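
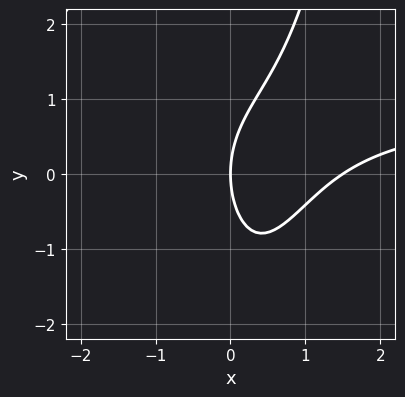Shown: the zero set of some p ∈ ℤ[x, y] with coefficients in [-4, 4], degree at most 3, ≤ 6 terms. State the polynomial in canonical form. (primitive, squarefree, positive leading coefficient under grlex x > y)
2*x^2*y - 2*x^2 - y^2 + 3*x

1. The degree is 3 — the shape is more complex than any degree-2 curve.
2. Against the integer gridlines: it crosses the y-axis at the gridline y = 0; it meets the x-axis at x = 0 (among the integer gridlines).
3. Assembling these constraints gives the stated polynomial.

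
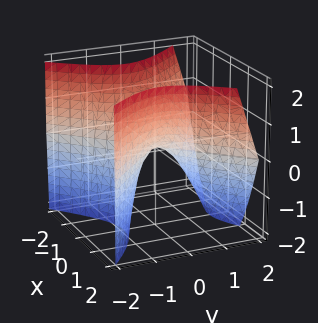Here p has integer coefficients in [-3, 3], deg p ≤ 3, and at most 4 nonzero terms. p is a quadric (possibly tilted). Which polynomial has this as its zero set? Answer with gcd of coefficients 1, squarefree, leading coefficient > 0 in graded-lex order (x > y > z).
3*x^2 - 3*y^2 - y*z - 2*z

First, the degree is 2 — a generic line meets the surface in up to 2 points.
Then, from the visible intercepts: it meets the z-axis at z = 0 (among the integer gridlines); it meets the x-axis at x = 0 (among the integer gridlines); one y-axis crossing is at y = 0.
Finally, assembling these constraints gives the stated polynomial.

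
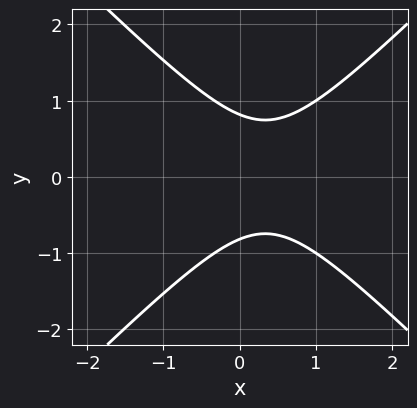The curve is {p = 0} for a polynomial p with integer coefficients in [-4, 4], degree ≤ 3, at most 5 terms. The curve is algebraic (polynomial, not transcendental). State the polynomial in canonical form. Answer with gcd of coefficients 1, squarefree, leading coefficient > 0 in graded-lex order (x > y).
The degree is 2 — a generic line meets the curve in up to 2 points.
Symmetries: mirror symmetry y ↦ −y ⇒ only even powers of y.
From the visible intercepts: it misses every integer gridline on the x-axis.
The integer polynomial consistent with all of this is the stated p.

3*x^2 - 3*y^2 - 2*x + 2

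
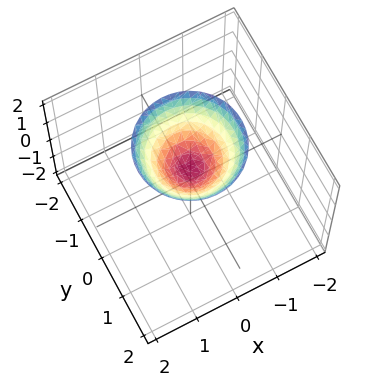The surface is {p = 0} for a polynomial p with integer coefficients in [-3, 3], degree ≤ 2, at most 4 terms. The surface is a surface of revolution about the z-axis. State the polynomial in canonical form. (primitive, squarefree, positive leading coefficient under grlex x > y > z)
First, the degree is 2 — a generic line meets the surface in up to 2 points.
Next, symmetries: rotational symmetry about the z-axis ⇒ p depends on x, y only through x² + y².
Next, against the integer gridlines: no y-intercept at any integer in the box; a circular section at z = 2 has radius between 1 and 2.
Finally, fitting integer coefficients to these (and the overall shape) gives p.

3*x^2 + 3*y^2 - 3*z + 2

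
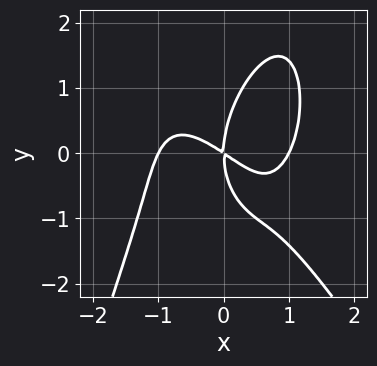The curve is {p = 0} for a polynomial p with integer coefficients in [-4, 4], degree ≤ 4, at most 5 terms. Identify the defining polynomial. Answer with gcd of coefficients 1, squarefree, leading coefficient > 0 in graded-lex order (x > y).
2*x^4 + x^3*y + y^3 - 2*x^2 - 3*x*y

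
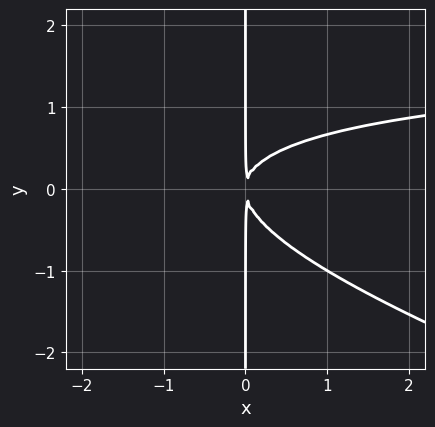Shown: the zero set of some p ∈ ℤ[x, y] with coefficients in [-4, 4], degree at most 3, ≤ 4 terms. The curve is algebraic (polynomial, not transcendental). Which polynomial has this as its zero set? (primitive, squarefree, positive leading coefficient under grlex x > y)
x^2*y + 3*x*y^2 - 2*x^2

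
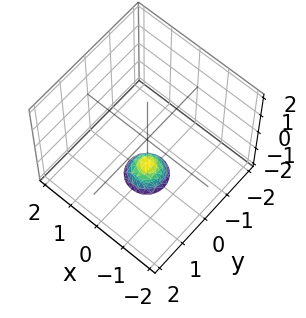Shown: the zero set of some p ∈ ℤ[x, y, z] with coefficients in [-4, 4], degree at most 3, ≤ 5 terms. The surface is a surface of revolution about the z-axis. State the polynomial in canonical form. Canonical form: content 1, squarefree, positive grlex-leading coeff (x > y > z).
(a) Degree: the shape is more complex than any degree-1 surface, so deg p = 2.
(b) Symmetry: every cross-section ⟂ z is a circle, so x, y appear only via x² + y².
(c) From the visible intercepts: it misses every integer gridline on the y-axis; a circular section at z = -2 has radius between 0 and 1.
(d) The integer polynomial consistent with all of this is the stated p.

3*x^2 + 3*y^2 + 2*z + 3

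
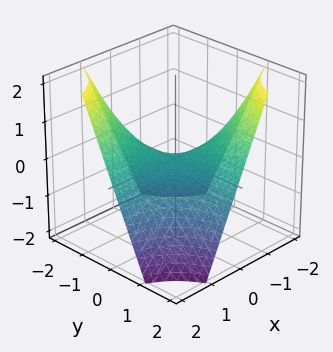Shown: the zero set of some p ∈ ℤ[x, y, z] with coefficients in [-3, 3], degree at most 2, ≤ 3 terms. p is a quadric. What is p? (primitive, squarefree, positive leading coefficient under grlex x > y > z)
x*y + z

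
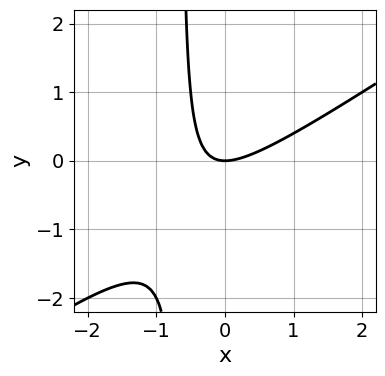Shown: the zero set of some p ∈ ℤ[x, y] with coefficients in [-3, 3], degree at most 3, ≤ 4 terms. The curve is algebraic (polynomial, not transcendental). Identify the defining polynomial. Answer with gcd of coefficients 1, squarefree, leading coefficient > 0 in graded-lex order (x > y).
2*x^2 - 3*x*y - 2*y

First, deg p = 2. No degree-1 curve has this shape.
Then, from the axis intercepts and sections: it crosses the y-axis at the gridline y = 0; it meets the x-axis at x = 0 (among the integer gridlines).
Finally, matching integer coefficients to the picture gives p.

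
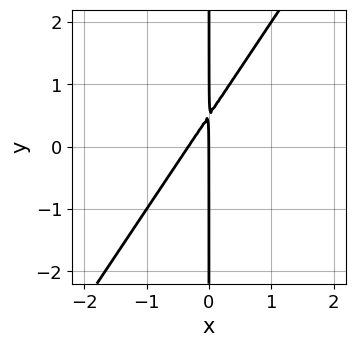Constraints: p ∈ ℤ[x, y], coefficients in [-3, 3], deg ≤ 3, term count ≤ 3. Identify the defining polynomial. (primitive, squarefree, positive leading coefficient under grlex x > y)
1. Degree: no degree-1 curve has this shape, so deg p = 2.
2. Against the integer gridlines: it crosses the x-axis at the gridline x = 0; every point of the y-axis in the box is on the curve.
3. Matching integer coefficients to the picture gives p.

3*x^2 - 2*x*y + x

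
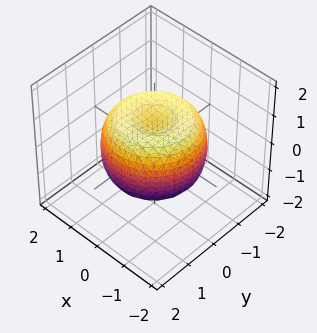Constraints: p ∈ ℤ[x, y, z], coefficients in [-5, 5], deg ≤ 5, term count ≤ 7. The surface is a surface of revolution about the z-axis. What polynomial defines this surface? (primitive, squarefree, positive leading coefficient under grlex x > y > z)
(a) The degree is 4 — the shape is more complex than any degree-3 surface.
(b) Symmetry: the z-axis is an axis of rotation, so x and y enter only as x² + y².
(c) From the visible intercepts: a circular section at z = 1 has radius between 0 and 1.
(d) Putting this together gives p.

2*x^4 + 4*x^2*y^2 + 2*y^4 - 3*x^2 - 3*y^2 + 3*z^2 - 2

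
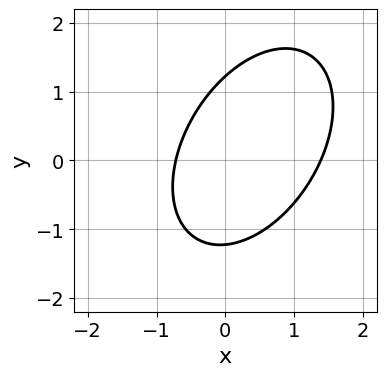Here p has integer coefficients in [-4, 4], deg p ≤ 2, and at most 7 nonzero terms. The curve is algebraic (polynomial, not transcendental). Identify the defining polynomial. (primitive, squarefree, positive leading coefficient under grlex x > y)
The degree is 2 — the shape is more complex than any degree-1 curve.
Putting this together gives p.

3*x^2 - 2*x*y + 2*y^2 - 2*x - 3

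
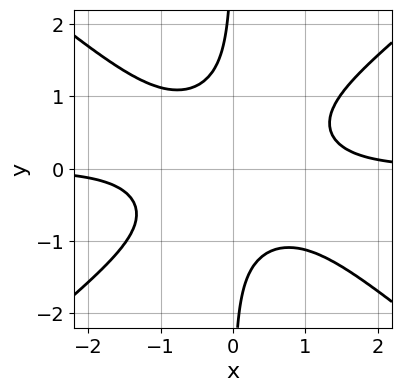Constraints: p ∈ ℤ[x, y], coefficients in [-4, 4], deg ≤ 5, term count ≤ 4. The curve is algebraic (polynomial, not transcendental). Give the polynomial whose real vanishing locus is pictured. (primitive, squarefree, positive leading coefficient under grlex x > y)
2*x^3*y - 3*x*y^3 - 2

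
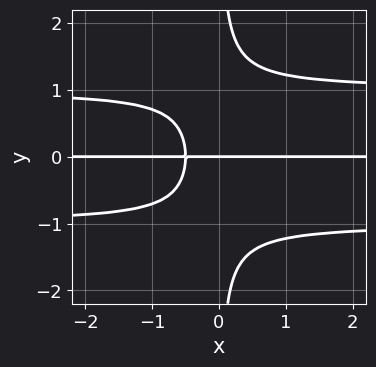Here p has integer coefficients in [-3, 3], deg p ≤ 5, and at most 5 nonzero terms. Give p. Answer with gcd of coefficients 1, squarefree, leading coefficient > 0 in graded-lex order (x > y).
2*x*y^3 - 2*x*y - y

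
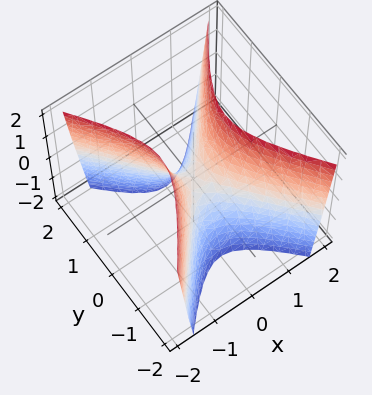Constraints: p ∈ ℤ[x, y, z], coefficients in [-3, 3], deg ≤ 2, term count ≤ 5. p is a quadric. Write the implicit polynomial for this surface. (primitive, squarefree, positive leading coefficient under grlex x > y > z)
3*x^2 - 2*y^2 - z

First, the degree is 2 — a saddle surface; a quadric.
Then, symmetries: the y ↦ −y reflection is a symmetry, so y appears only in even powers; the x ↦ −x reflection is a symmetry, so x appears only in even powers.
Next, from the visible intercepts: one x-axis crossing is at x = 0; one z-axis crossing is at z = 0.
Finally, together with the visible shape, these determine p as stated.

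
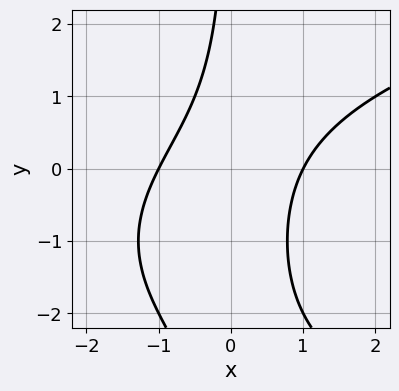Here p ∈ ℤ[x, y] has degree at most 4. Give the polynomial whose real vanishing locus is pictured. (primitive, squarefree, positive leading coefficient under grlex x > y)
x*y^2 - 2*x^2 + 2*x*y + 2

1. The degree is 3 — the shape is more complex than any degree-2 curve.
2. Reading off the gridlines: it misses every integer gridline on the y-axis; among the integer gridlines, it crosses the x-axis at x ∈ {-1, 1}.
3. Fitting integer coefficients to these (and the overall shape) gives p.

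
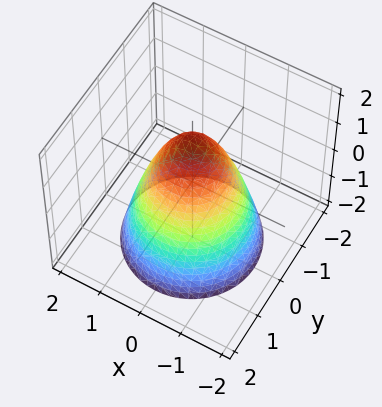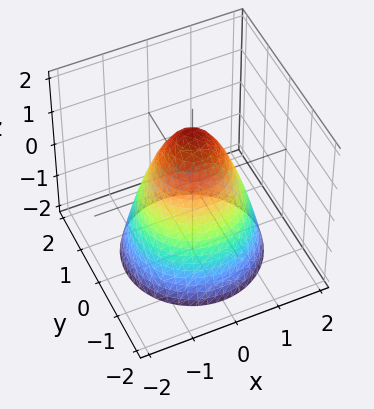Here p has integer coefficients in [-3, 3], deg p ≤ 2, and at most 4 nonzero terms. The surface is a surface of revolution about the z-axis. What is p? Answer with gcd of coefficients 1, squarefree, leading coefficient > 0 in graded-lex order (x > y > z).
Degree: a generic line meets the surface in up to 2 points, so deg p = 2.
By symmetry, the z-axis is an axis of rotation, so x and y enter only as x² + y².
Against the integer gridlines: a circular section at z = -2 has radius between 1 and 2; the x-axis gridline crossings are at x ∈ {-1, 1}.
Assembling these constraints gives the stated polynomial. Check: (0, -1, 0) on the y-axis lies on the surface, and p(0, -1, 0) = 0. ✓

3*x^2 + 3*y^2 + 2*z - 3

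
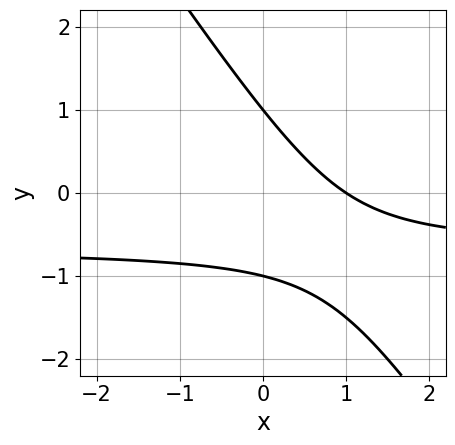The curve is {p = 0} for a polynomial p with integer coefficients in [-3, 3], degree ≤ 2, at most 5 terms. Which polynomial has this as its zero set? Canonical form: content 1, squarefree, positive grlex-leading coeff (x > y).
3*x*y + 2*y^2 + 2*x - 2

First, the degree is 2 — a generic line meets the curve in up to 2 points.
Then, against the integer gridlines: one x-axis crossing is at x = 1; among the integer gridlines, it crosses the y-axis at y ∈ {-1, 1}.
Finally, fitting integer coefficients to these (and the overall shape) gives p.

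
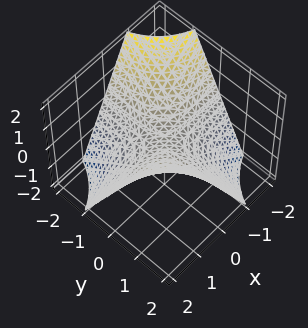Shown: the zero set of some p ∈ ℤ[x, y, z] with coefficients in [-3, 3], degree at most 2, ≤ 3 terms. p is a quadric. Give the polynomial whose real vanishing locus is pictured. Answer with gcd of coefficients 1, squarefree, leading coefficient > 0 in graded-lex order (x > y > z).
x*y - z

Degree: a hyperbolic paraboloid; a quadric, so deg p = 2.
Against the integer gridlines: every point of the y-axis in the box is on the surface; every point of the x-axis in the box is on the surface; it crosses the z-axis at the gridline z = 0.
The integer polynomial consistent with all of this is the stated p.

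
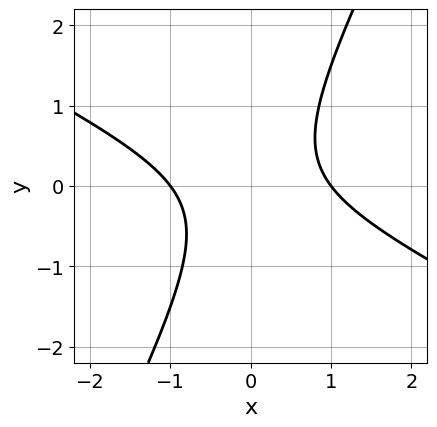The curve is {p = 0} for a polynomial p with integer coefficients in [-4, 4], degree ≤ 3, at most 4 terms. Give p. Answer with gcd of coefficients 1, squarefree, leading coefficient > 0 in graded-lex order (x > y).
The degree is 2 — a generic line meets the curve in up to 2 points.
Observable constraints: among the integer gridlines, it crosses the x-axis at x ∈ {-1, 1}; the curve avoids every integer y-axis point in the box.
Putting this together gives p.

2*x^2 + 3*x*y - 2*y^2 - 2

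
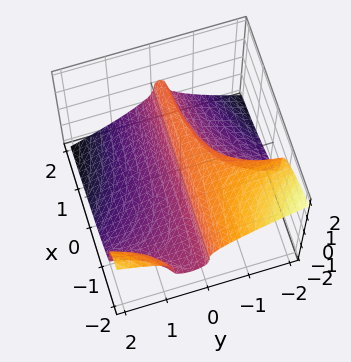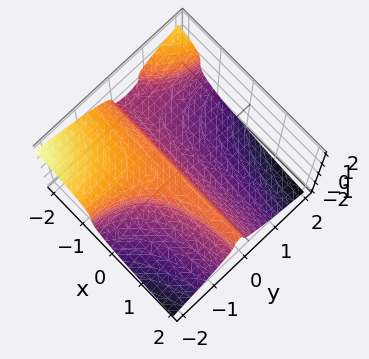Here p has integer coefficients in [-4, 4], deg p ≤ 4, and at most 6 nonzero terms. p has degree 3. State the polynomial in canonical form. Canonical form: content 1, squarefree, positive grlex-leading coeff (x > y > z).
2*x*y^2 + 3*z^3 + 2*y^2 + 2*y

First, the degree is 3 — no degree-2 surface has this shape.
Then, from the axis intercepts and sections: the visible x-axis segment lies entirely on the surface; it meets the z-axis at z = 0 (among the integer gridlines); the y-axis gridline crossings are at y ∈ {-1, 0}.
Finally, fitting integer coefficients to these (and the overall shape) gives p.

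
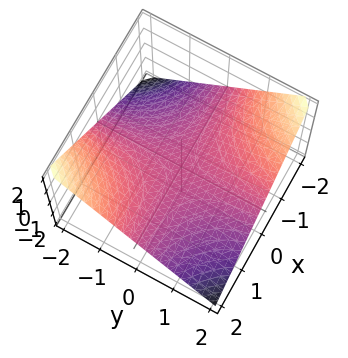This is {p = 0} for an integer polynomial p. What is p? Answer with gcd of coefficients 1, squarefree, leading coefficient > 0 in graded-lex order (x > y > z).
x*y + 2*z

First, deg p = 2. A saddle surface; a quadric.
Next, from the axis intercepts and sections: every point of the x-axis in the box is on the surface; the visible y-axis segment lies entirely on the surface; it crosses the z-axis at the gridline z = 0.
Finally, the integer polynomial consistent with all of this is the stated p.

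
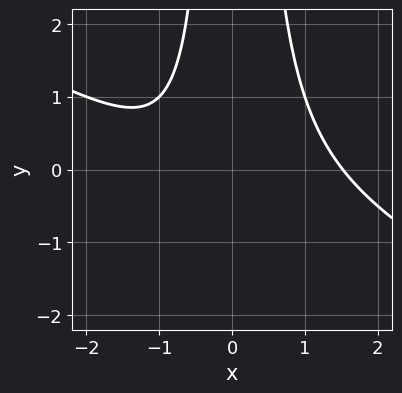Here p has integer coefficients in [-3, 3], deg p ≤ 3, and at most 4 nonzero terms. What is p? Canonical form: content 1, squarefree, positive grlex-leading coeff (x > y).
1. The degree is 3 — the shape is more complex than any degree-2 curve.
2. From the axis intercepts and sections: no y-intercept at any integer in the box.
3. Together with the visible shape, these determine p as stated.

x^3 + 2*x^2*y - x - 2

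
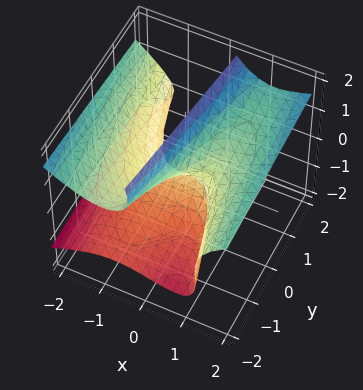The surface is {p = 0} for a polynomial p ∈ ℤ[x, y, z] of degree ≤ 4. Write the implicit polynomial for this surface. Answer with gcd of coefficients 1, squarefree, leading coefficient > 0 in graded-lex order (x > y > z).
Degree: the shape is more complex than any degree-2 surface, so deg p = 3.
From the axis intercepts and sections: it meets the x-axis at x = 0 (among the integer gridlines); among the integer gridlines, it crosses the z-axis at z ∈ {0, 2}; it crosses the y-axis at the gridline y = 0.
Solving for integer coefficients yields p as stated.

x^3 - 2*x*z^2 - z^3 + 2*z^2 + y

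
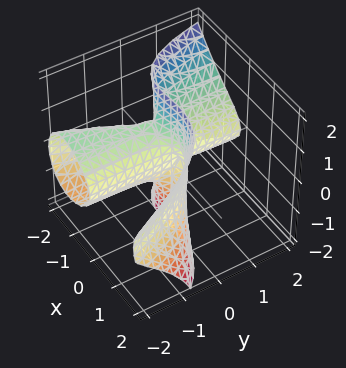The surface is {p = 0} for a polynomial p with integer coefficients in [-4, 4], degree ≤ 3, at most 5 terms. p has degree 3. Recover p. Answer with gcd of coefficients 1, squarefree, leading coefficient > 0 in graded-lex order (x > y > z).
2*x^3 + 3*y*z^2 + 3*x*y - x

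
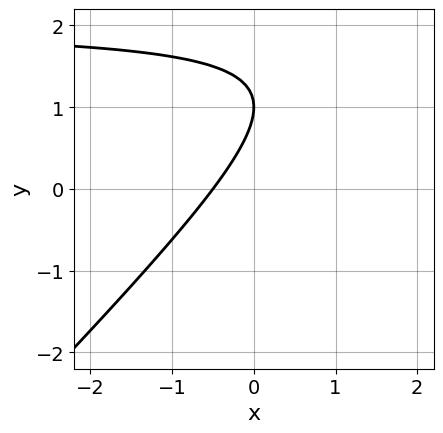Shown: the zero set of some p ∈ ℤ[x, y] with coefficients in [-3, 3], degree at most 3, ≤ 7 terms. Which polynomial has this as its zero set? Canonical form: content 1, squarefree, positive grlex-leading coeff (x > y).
x*y - y^2 - 2*x + 2*y - 1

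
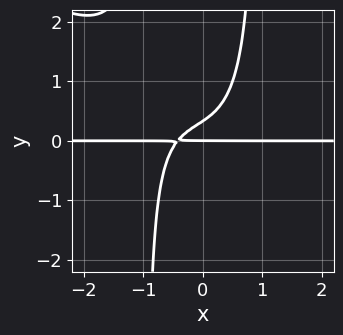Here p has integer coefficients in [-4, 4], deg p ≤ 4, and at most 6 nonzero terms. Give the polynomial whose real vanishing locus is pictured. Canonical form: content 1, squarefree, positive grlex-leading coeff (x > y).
2*x^3*y + 3*x^2*y^2 + 2*x*y - 3*y^2 + y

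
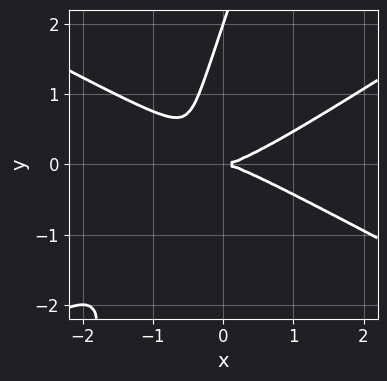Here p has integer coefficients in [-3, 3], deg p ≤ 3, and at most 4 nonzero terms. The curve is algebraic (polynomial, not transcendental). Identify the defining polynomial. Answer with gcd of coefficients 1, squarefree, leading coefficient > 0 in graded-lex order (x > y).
x^3 - 3*x*y^2 + y^3 - 2*y^2

deg p = 3. The shape is more complex than any degree-2 curve.
Reading off the gridlines: the y-axis gridline crossings are at y ∈ {0, 2}; it meets the x-axis at x = 0 (among the integer gridlines).
Putting this together gives p.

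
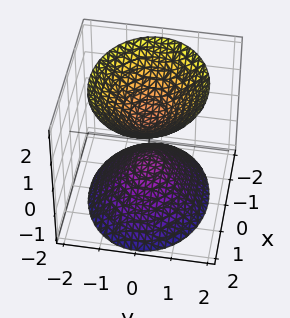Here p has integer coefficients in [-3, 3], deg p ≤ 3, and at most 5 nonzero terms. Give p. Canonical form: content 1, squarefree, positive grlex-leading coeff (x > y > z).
2*x^2 + 3*y^2 - 2*z^2 + 1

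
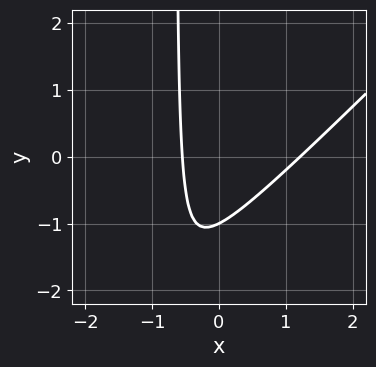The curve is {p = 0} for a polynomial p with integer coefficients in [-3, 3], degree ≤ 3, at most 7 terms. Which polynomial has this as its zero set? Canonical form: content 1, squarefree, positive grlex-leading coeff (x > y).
1. deg p = 2.
2. Against the integer gridlines: it crosses the y-axis at the gridline y = -1.
3. Putting this together gives p.

3*x^2 - 3*x*y - 2*x - 2*y - 2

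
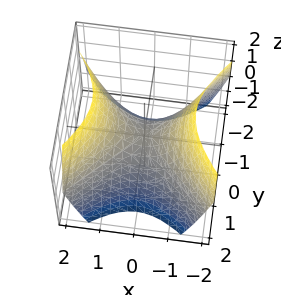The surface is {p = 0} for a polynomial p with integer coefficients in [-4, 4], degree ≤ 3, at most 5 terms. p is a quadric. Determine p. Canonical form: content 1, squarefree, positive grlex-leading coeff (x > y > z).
First, degree: a hyperbolic paraboloid; a quadric, so deg p = 2.
Next, symmetries: it's symmetric under y → −y, forcing even powers of y; mirror symmetry x ↦ −x ⇒ only even powers of x.
Then, against the integer gridlines: it crosses the y-axis at the gridline y = 0; it crosses the z-axis at the gridline z = 0; it crosses the x-axis at the gridline x = 0.
Finally, these observations pin down the coefficients.

x^2 - y^2 - z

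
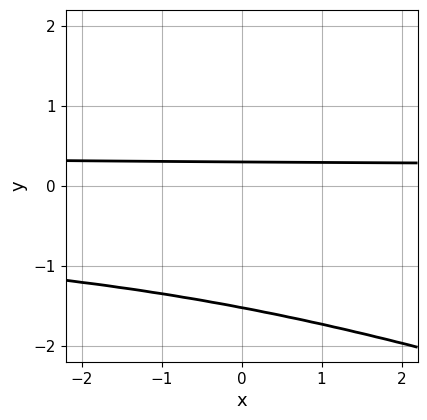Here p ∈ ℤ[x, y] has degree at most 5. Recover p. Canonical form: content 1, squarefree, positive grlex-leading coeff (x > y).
(a) Degree: a generic line meets the curve in up to 4 points, so deg p = 4.
(b) From the axis intercepts and sections: it misses every integer gridline on the x-axis.
(c) The integer polynomial consistent with all of this is the stated p.

x*y^3 + 3*y^4 + 3*y^3 + 3*y - 1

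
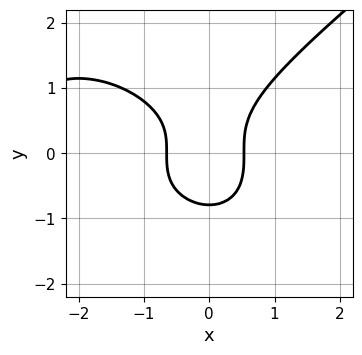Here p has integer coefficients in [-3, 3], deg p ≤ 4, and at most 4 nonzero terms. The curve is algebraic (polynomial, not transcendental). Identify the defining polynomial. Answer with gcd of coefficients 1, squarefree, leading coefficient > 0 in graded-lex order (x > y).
Degree: no degree-2 curve has this shape, so deg p = 3.
Matching integer coefficients to the picture gives p.

x^3 - 2*y^3 + 3*x^2 - 1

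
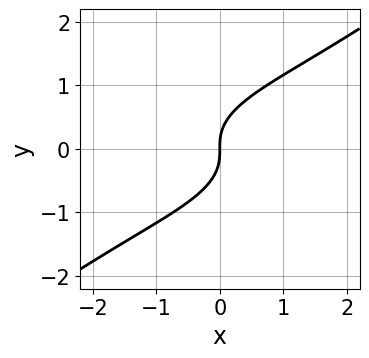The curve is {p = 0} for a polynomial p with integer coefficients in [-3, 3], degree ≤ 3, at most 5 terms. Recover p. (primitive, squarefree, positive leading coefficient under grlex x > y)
1. Degree: the shape is more complex than any degree-2 curve, so deg p = 3.
2. Checking where it meets the axes: it crosses the x-axis at the gridline x = 0; it crosses the y-axis at the gridline y = 0.
3. These observations pin down the coefficients.

x^3 - 2*x^2*y + 3*x*y^2 - 3*y^3 + 2*x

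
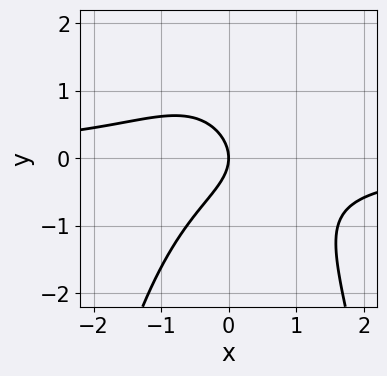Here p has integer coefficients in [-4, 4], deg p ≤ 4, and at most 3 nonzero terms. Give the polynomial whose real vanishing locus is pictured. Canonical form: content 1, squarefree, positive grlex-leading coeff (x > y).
x^2*y + y^2 + x

deg p = 3. The shape is more complex than any degree-2 curve.
From the visible intercepts: one y-axis crossing is at y = 0; it crosses the x-axis at the gridline x = 0.
The integer polynomial consistent with all of this is the stated p.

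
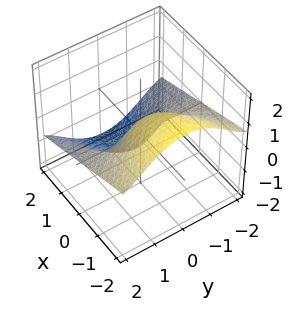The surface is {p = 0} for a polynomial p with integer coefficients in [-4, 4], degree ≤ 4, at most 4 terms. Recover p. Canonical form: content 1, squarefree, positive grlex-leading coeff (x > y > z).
(a) Degree: no degree-2 surface has this shape, so deg p = 3.
(b) Against the integer gridlines: one x-axis crossing is at x = 0; every point of the y-axis in the box is on the surface; it meets the z-axis at z = 0 (among the integer gridlines).
(c) Matching integer coefficients to the picture gives p.

2*y^2*z + z^3 + 3*x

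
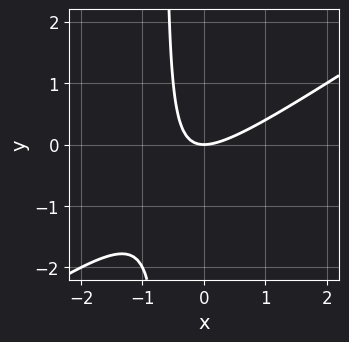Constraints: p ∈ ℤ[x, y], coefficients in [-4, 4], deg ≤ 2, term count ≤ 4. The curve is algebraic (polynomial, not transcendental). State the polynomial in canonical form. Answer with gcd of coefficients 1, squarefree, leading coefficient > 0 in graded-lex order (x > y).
First, the degree is 2 — no degree-1 curve has this shape.
Then, against the integer gridlines: one y-axis crossing is at y = 0; it crosses the x-axis at the gridline x = 0.
Finally, matching integer coefficients to the picture gives p.

2*x^2 - 3*x*y - 2*y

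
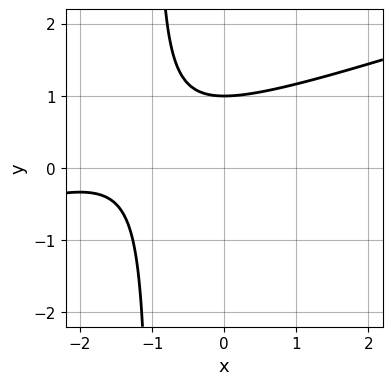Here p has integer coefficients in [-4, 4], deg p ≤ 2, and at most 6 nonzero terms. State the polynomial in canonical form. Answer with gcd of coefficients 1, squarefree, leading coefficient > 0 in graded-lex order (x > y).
The degree is 2 — no degree-1 curve has this shape.
From the visible intercepts: one y-axis crossing is at y = 1; it misses every integer gridline on the x-axis.
These observations pin down the coefficients.

x^2 - 3*x*y + 3*x - 3*y + 3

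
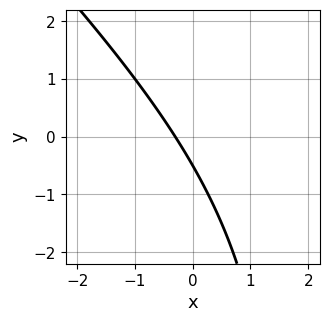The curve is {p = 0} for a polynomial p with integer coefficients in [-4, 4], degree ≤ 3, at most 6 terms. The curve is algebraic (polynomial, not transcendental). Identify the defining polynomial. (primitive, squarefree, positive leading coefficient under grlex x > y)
x^2 + x*y - 3*x - 2*y - 1

(a) deg p = 2. The shape is more complex than any degree-1 curve.
(b) Putting this together gives p.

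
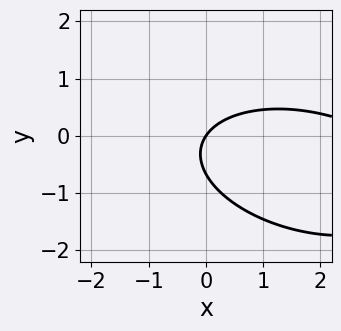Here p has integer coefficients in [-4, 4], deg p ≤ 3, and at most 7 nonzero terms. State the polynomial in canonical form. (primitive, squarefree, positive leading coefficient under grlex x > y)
1. The degree is 2 — the shape is more complex than any degree-1 curve.
2. Checking where it meets the axes: it meets the y-axis at y = 0 (among the integer gridlines); one x-axis crossing is at x = 0.
3. Together with the visible shape, these determine p as stated.

x^2 + x*y + 3*y^2 - 3*x + 2*y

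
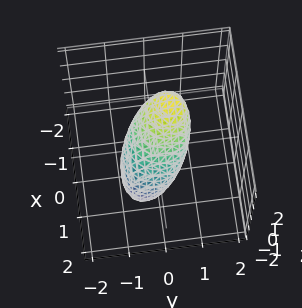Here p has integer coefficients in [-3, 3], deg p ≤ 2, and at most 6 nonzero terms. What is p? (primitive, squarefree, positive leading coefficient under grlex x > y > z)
3*x^2 + 3*x*z + 3*y^2 - 2*y*z + 2*z^2 - 2

First, degree: a generic line meets the surface in up to 2 points, so deg p = 2.
Then, reading off the gridlines: the z-axis gridline crossings are at z ∈ {-1, 1}.
Finally, these observations pin down the coefficients.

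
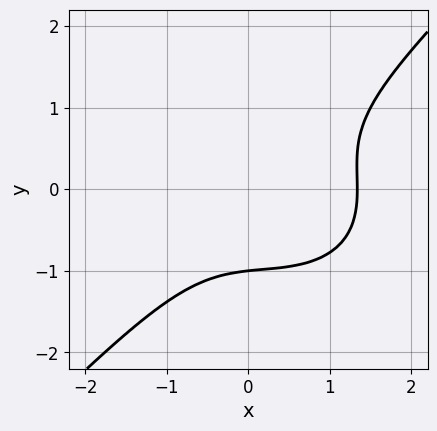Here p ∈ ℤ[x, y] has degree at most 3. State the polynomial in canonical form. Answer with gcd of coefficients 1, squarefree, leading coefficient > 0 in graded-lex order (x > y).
2*x^3 + x*y^2 - 3*y^3 - x^2 - 3

1. The degree is 3 — the shape is more complex than any degree-2 curve.
2. From the visible intercepts: it meets the y-axis at y = -1 (among the integer gridlines).
3. Together with the visible shape, these determine p as stated.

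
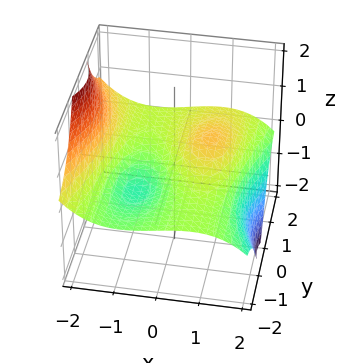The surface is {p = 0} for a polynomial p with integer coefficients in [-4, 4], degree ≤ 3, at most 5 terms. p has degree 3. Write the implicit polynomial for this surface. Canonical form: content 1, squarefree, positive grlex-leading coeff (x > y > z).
(a) The degree is 3 — a generic line meets the surface in up to 3 points.
(b) Reading off the gridlines: one x-axis crossing is at x = 0; it crosses the y-axis at the gridline y = 0; it crosses the z-axis at the gridline z = 0.
(c) Matching integer coefficients to the picture gives p.

x^3 + 2*y^2*z - 2*x - y + 2*z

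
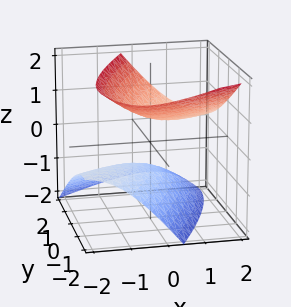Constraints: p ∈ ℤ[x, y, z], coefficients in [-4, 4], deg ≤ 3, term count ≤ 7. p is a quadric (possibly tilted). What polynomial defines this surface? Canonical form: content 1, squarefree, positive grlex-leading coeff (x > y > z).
(a) There are 2 components.
(b) Degree: no degree-1 surface has this shape, so deg p = 2.
(c) Reading off the gridlines: the surface avoids every integer y-axis point in the box; the surface avoids every integer x-axis point in the box.
(d) Solving for integer coefficients yields p as stated.

x^2 - 2*x*y - 2*x*z + y^2 - 2*z^2 + 1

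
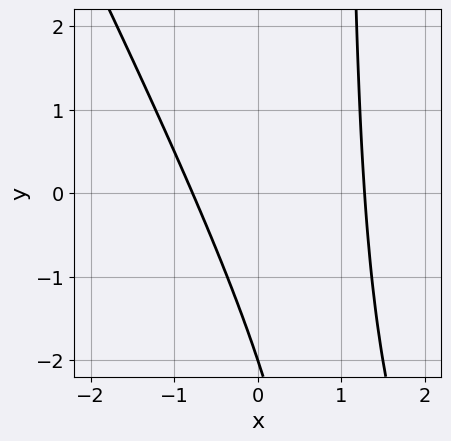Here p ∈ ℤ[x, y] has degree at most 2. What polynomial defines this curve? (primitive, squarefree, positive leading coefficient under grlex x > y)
2*x^2 + x*y - x - y - 2

(a) The degree is 2 — no degree-1 curve has this shape.
(b) Observable constraints: it crosses the y-axis at the gridline y = -2.
(c) Fitting integer coefficients to these (and the overall shape) gives p.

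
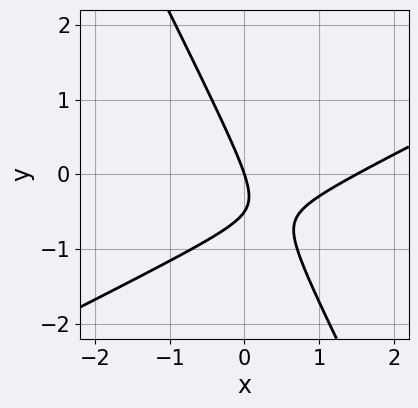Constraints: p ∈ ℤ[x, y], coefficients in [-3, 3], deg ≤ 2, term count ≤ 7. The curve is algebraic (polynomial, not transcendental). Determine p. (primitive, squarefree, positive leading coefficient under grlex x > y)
First, degree: a generic line meets the curve in up to 2 points, so deg p = 2.
Next, from the visible intercepts: it crosses the x-axis at the gridline x = 0; one y-axis crossing is at y = 0.
Finally, these observations pin down the coefficients.

2*x^2 - 3*x*y - 2*y^2 - 3*x - y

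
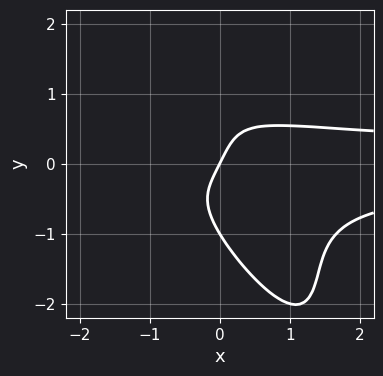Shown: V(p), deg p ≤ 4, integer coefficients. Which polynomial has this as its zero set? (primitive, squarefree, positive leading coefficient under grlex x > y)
3*x^2*y^2 + 3*x*y^3 + y^4 - 2*x + y

First, degree: a generic line meets the curve in up to 4 points, so deg p = 4.
Then, reading off the gridlines: it meets the x-axis at x = 0 (among the integer gridlines); the y-axis gridline crossings are at y ∈ {-1, 0}.
Finally, these observations pin down the coefficients.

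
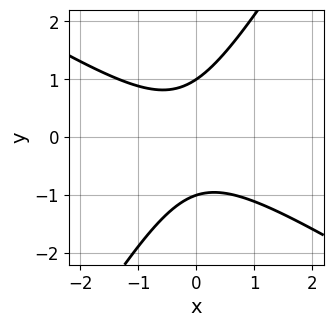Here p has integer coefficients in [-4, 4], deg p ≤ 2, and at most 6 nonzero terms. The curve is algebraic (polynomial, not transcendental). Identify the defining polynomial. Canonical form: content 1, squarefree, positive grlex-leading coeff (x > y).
1. deg p = 2. The shape is more complex than any degree-1 curve.
2. Against the integer gridlines: among the integer gridlines, it crosses the y-axis at y ∈ {-1, 1}; it misses every integer gridline on the x-axis.
3. Putting this together gives p.

3*x^2 + 3*x*y - 3*y^2 + x + 3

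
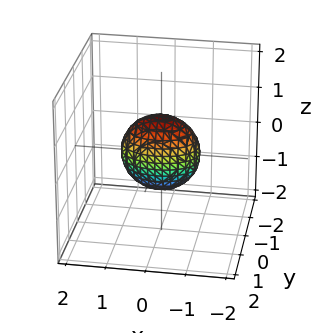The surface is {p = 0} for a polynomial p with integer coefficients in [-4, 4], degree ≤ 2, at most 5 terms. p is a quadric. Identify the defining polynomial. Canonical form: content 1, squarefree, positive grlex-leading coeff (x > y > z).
x^2 + 2*y^2 + z^2 - 1

First, deg p = 2.
Next, symmetries: the y ↦ −y reflection is a symmetry, so y appears only in even powers; mirror symmetry x ↦ −x ⇒ only even powers of x; the z ↦ −z reflection is a symmetry, so z appears only in even powers.
Next, observable constraints: among the integer gridlines, it crosses the z-axis at z ∈ {-1, 1}; the x-axis gridline crossings are at x ∈ {-1, 1}.
Finally, putting this together gives p.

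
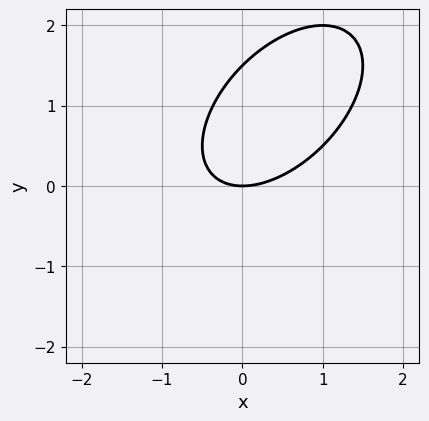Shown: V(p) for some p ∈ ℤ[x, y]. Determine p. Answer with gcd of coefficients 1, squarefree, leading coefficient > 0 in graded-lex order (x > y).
2*x^2 - 2*x*y + 2*y^2 - 3*y

First, the degree is 2 — no degree-1 curve has this shape.
Then, against the integer gridlines: one y-axis crossing is at y = 0; it crosses the x-axis at the gridline x = 0.
Finally, the integer polynomial consistent with all of this is the stated p.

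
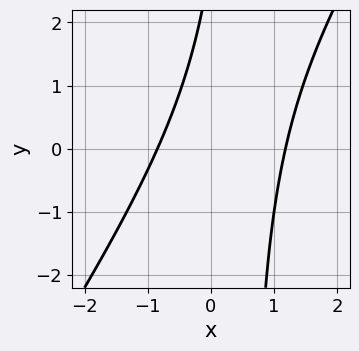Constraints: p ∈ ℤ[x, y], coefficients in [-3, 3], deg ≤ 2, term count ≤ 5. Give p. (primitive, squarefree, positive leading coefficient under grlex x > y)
deg p = 2. The shape is more complex than any degree-1 curve.
From the axis intercepts and sections: it misses every integer gridline on the y-axis.
Matching integer coefficients to the picture gives p.

3*x^2 - 2*x*y - x + y - 3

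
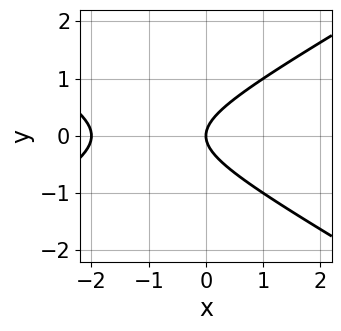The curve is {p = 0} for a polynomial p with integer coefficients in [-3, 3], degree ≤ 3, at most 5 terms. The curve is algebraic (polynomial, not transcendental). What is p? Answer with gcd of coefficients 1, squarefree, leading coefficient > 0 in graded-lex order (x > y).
1. Degree: the shape is more complex than any degree-1 curve, so deg p = 2.
2. Symmetries: mirror symmetry y ↦ −y ⇒ only even powers of y.
3. Against the integer gridlines: among the integer gridlines, it crosses the x-axis at x ∈ {-2, 0}; it meets the y-axis at y = 0 (among the integer gridlines).
4. These observations pin down the coefficients.

x^2 - 3*y^2 + 2*x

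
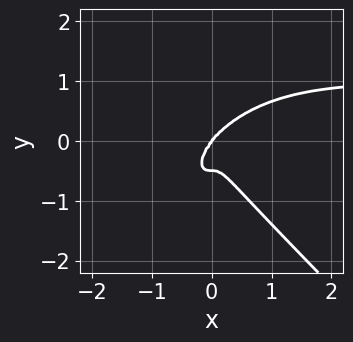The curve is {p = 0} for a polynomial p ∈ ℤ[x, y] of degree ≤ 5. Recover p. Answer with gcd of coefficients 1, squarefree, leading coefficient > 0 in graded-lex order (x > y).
1. Degree: a generic line meets the curve in up to 4 points, so deg p = 4.
2. From the axis intercepts and sections: one y-axis crossing is at y = 0; it crosses the x-axis at the gridline x = 0.
3. These observations pin down the coefficients.

2*x^3*y + 2*y^4 - 2*x^3 + y^3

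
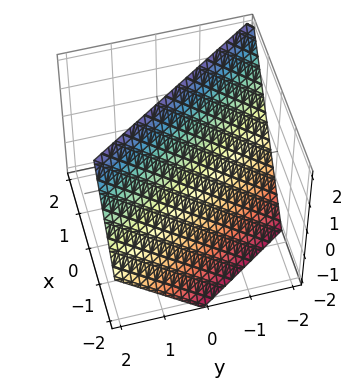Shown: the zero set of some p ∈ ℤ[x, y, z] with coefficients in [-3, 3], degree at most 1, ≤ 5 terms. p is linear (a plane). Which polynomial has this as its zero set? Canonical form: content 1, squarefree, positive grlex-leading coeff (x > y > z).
deg p = 1. The surface is flat (a plane).
From the visible intercepts: one y-axis crossing is at y = -1; it meets the z-axis at z = 1 (among the integer gridlines).
Assembling these constraints gives the stated polynomial.

3*x + 2*y - 2*z + 2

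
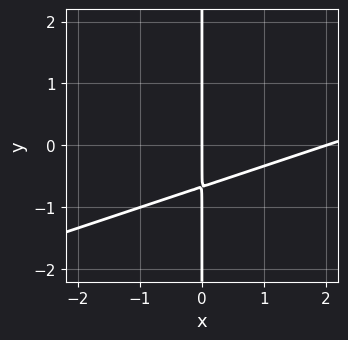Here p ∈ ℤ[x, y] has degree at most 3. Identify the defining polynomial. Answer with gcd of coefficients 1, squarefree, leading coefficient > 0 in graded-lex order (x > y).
First, deg p = 2. A generic line meets the curve in up to 2 points.
Next, observable constraints: the x-axis gridline crossings are at x ∈ {0, 2}; the visible y-axis segment lies entirely on the curve.
Finally, these observations pin down the coefficients.

x^2 - 3*x*y - 2*x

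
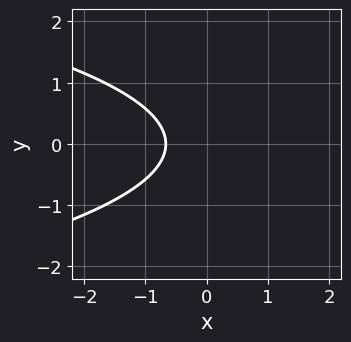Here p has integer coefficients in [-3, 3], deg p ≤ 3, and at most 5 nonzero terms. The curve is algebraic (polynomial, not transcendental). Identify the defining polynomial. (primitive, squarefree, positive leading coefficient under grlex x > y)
1. The degree is 2 — the shape is more complex than any degree-1 curve.
2. Symmetries: mirror symmetry y ↦ −y ⇒ only even powers of y.
3. From the axis intercepts and sections: no y-intercept at any integer in the box.
4. Putting this together gives p.

3*y^2 + 3*x + 2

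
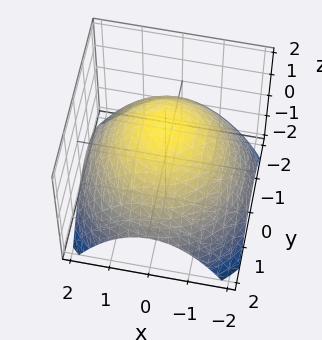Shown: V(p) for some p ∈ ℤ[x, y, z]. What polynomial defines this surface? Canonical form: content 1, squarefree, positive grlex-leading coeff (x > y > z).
1. deg p = 2. No degree-1 surface has this shape.
2. Symmetries: every cross-section ⟂ z is a circle, so x, y appear only via x² + y².
3. Observable constraints: a circular section at z = 1 has radius exactly 1.
4. Solving for integer coefficients yields p as stated.

x^2 + y^2 + 2*z - 3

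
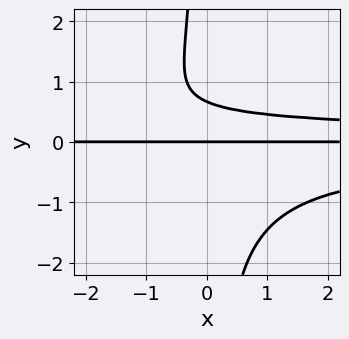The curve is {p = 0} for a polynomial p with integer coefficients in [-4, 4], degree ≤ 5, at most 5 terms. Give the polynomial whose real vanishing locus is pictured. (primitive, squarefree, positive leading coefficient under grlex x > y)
3*x*y^3 + 3*y^2 - 2*y

1. Degree: no degree-3 curve has this shape, so deg p = 4.
2. Reading off the gridlines: it crosses the y-axis at the gridline y = 0; the visible x-axis segment lies entirely on the curve.
3. These observations pin down the coefficients.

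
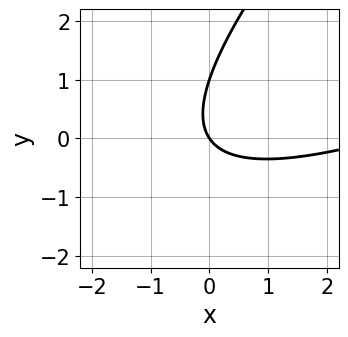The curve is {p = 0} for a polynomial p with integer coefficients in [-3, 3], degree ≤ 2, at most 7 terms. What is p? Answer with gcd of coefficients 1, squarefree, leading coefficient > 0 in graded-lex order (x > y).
deg p = 2. The shape is more complex than any degree-1 curve.
Reading off the gridlines: one x-axis crossing is at x = 0; the y-axis gridline crossings are at y ∈ {0, 1}.
Putting this together gives p.

x^2 - 3*x*y + 2*y^2 - 3*x - 2*y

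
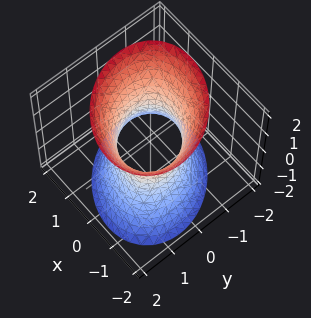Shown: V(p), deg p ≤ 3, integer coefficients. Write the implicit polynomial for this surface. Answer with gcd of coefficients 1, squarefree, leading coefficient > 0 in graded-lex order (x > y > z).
(a) The degree is 2 — no degree-1 surface has this shape.
(b) From the visible intercepts: among the integer gridlines, it crosses the x-axis at x ∈ {-1, 1}; the surface avoids every integer z-axis point in the box; among the integer gridlines, it crosses the y-axis at y ∈ {-1, 1}.
(c) The integer polynomial consistent with all of this is the stated p.

2*x^2 + x*y + 2*y^2 - z^2 - 2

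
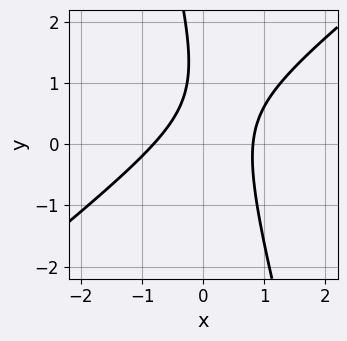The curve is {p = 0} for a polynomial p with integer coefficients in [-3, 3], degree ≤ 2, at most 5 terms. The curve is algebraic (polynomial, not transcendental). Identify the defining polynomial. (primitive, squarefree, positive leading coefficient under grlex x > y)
Degree: the shape is more complex than any degree-1 curve, so deg p = 2.
Observable constraints: the curve avoids every integer y-axis point in the box.
Assembling these constraints gives the stated polynomial.

3*x^2 - 3*x*y - y^2 + 2*y - 2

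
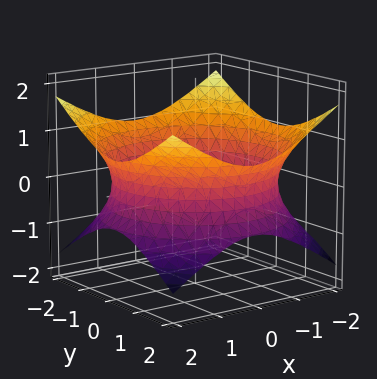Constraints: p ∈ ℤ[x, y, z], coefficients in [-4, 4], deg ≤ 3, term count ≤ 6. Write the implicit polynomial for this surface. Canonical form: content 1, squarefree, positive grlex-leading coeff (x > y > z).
x^2 + y^2 - 2*z^2 - 3

(a) deg p = 2.
(b) Symmetries: rotational symmetry about the z-axis ⇒ p depends on x, y only through x² + y²; it's symmetric under z → −z, forcing even powers of z.
(c) From the visible intercepts: a circular section at z = 0 has radius between 1 and 2; it misses every integer gridline on the z-axis.
(d) Putting this together gives p.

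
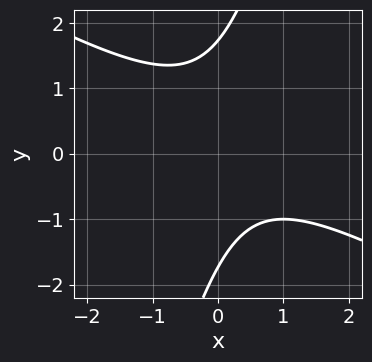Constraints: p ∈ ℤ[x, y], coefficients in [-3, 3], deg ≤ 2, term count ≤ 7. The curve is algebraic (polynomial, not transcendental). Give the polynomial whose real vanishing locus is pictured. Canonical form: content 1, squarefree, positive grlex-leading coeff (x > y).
2*x^2 + 3*x*y - y^2 - x + 3

1. The degree is 2 — no degree-1 curve has this shape.
2. Checking where it meets the axes: no x-intercept at any integer in the box.
3. Solving for integer coefficients yields p as stated.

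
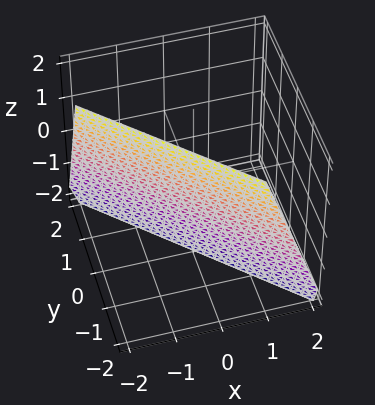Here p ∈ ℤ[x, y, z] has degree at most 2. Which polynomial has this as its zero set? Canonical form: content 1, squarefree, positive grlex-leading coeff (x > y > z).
The degree is 1 — every cross-section is a straight line — this is a plane.
From the visible intercepts: it crosses the z-axis at the gridline z = -2.
Matching integer coefficients to the picture gives p.

3*x + 3*y + z + 2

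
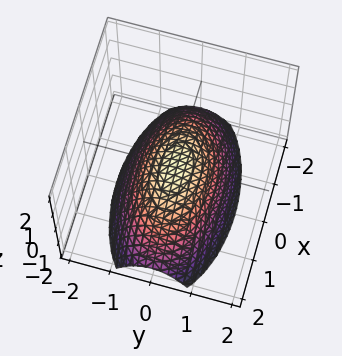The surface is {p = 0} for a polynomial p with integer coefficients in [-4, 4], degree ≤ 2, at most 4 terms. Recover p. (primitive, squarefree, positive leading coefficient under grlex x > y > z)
x^2 + 3*y^2 + 3*z

deg p = 2. A single bowl opening along one axis; a quadric.
Symmetries: mirror symmetry x ↦ −x ⇒ only even powers of x; it's symmetric under y → −y, forcing even powers of y.
From the axis intercepts and sections: it crosses the x-axis at the gridline x = 0; it crosses the y-axis at the gridline y = 0.
Putting this together gives p.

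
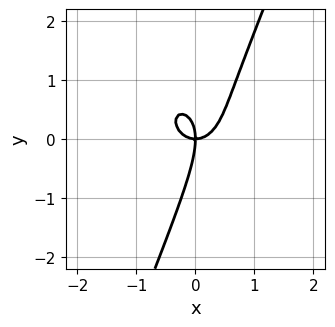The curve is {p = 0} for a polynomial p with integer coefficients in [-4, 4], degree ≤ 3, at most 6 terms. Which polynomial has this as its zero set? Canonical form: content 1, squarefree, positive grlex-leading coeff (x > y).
(a) The degree is 3 — the shape is more complex than any degree-2 curve.
(b) From the axis intercepts and sections: it crosses the y-axis at the gridline y = 0; one x-axis crossing is at x = 0.
(c) Fitting integer coefficients to these (and the overall shape) gives p.

3*x^3 + 2*x*y^2 - y^3 - 2*x*y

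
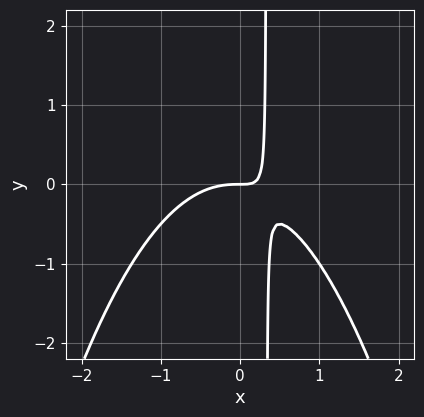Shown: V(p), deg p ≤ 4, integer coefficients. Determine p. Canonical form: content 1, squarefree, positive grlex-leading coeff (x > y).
The degree is 3 — a generic line meets the curve in up to 3 points.
Checking where it meets the axes: one x-axis crossing is at x = 0; one y-axis crossing is at y = 0.
Matching integer coefficients to the picture gives p.

2*x^3 + 3*x*y - y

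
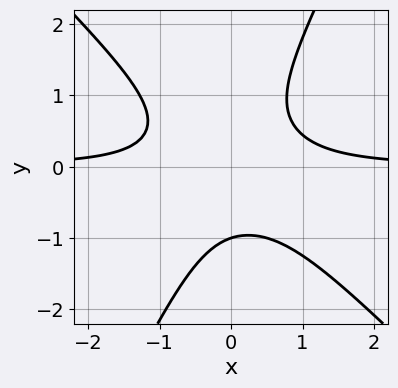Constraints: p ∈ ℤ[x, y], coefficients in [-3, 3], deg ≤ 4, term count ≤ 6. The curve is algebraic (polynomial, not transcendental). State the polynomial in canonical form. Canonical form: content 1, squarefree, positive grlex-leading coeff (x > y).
2*x^2*y + x*y^2 - y^3 - 1

deg p = 3.
Reading off the gridlines: one y-axis crossing is at y = -1; no x-intercept at any integer in the box.
Putting this together gives p.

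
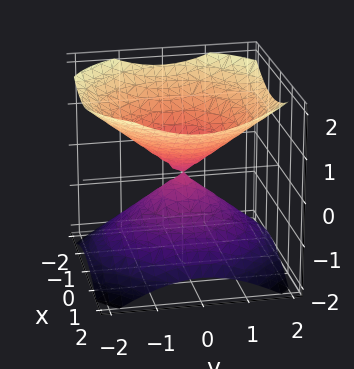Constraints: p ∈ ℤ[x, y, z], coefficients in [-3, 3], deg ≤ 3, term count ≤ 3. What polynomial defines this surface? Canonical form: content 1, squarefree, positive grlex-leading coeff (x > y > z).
I count 2 distinct pieces. They look like related sheets of one shape, so recover p as a whole.
The degree is 2 — a double cone through the origin; a quadric.
Symmetries: it's symmetric under z → −z, forcing even powers of z; the z-axis is an axis of rotation, so x and y enter only as x² + y².
Observable constraints: it meets the z-axis at z = 0 (among the integer gridlines); it meets the y-axis at y = 0 (among the integer gridlines); one x-axis crossing is at x = 0; a circular section at z = 1 has radius between 1 and 2.
Together with the visible shape, these determine p as stated.

2*x^2 + 2*y^2 - 3*z^2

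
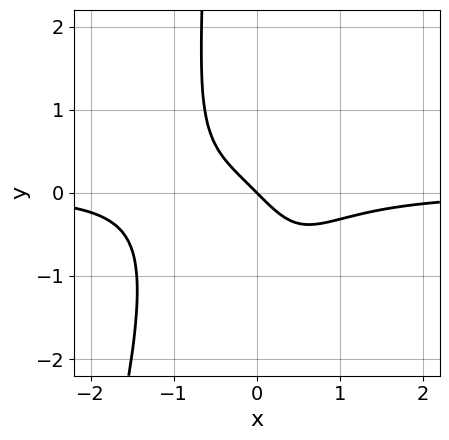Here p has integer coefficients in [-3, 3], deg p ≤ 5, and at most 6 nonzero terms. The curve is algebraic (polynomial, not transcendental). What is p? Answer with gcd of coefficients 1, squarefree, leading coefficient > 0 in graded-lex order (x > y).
3*x^3*y - x^2*y^2 + x^2*y + 2*x + 2*y

The degree is 4 — a generic line meets the curve in up to 4 points.
Against the integer gridlines: it meets the y-axis at y = 0 (among the integer gridlines); one x-axis crossing is at x = 0.
Putting this together gives p.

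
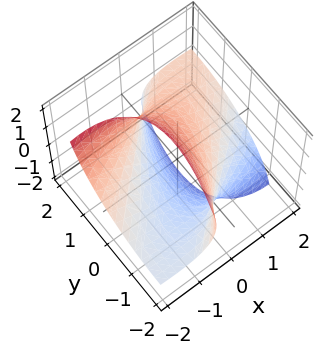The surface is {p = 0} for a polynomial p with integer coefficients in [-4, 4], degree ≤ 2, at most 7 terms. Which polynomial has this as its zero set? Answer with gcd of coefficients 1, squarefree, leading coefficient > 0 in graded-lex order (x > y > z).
First, the degree is 2 — a generic line meets the surface in up to 2 points.
Finally, the integer polynomial consistent with all of this is the stated p.

x^2 - 2*x*y + 3*x*z + y^2 + z^2 - 2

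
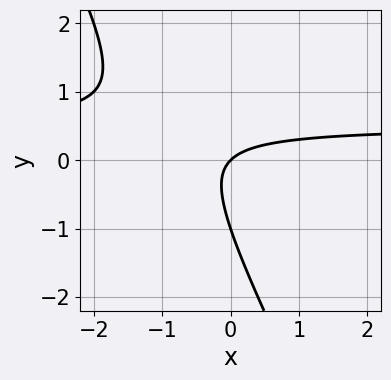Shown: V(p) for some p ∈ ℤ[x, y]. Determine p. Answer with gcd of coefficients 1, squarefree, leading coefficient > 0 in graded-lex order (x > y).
1. The degree is 2 — a generic line meets the curve in up to 2 points.
2. Reading off the gridlines: it crosses the x-axis at the gridline x = 0; the y-axis gridline crossings are at y ∈ {-1, 0}.
3. Matching integer coefficients to the picture gives p.

2*x*y + y^2 - x + y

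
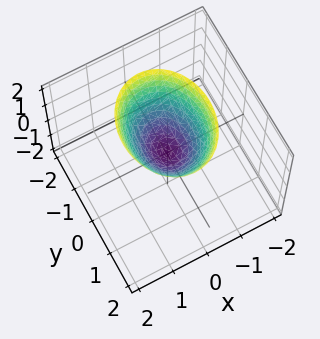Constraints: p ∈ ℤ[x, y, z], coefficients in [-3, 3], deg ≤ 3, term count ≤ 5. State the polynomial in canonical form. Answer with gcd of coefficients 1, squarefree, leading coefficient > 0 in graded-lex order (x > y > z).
3*x^2 + 2*y^2 - 2*z

1. deg p = 2. A paraboloid; a quadric.
2. Symmetries: the x ↦ −x reflection is a symmetry, so x appears only in even powers; it's symmetric under y → −y, forcing even powers of y.
3. Reading off the gridlines: it meets the x-axis at x = 0 (among the integer gridlines); it crosses the z-axis at the gridline z = 0; one y-axis crossing is at y = 0.
4. Assembling these constraints gives the stated polynomial.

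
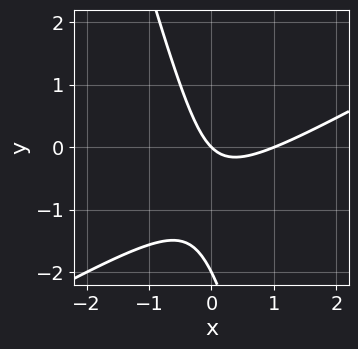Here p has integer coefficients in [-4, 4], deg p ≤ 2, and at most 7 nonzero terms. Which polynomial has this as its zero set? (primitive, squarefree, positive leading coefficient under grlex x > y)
2*x^2 - 3*x*y - y^2 - 2*x - 2*y

(a) deg p = 2. The shape is more complex than any degree-1 curve.
(b) Observable constraints: the x-axis gridline crossings are at x ∈ {0, 1}; the y-axis gridline crossings are at y ∈ {-2, 0}.
(c) Together with the visible shape, these determine p as stated.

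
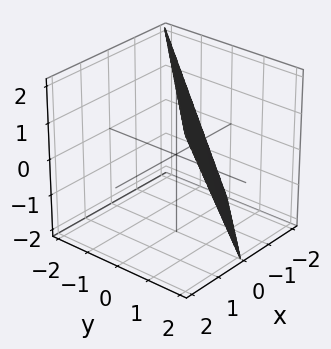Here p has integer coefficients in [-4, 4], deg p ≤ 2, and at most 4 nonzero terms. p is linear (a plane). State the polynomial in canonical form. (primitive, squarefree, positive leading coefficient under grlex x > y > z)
2*x - 2*y - z + 2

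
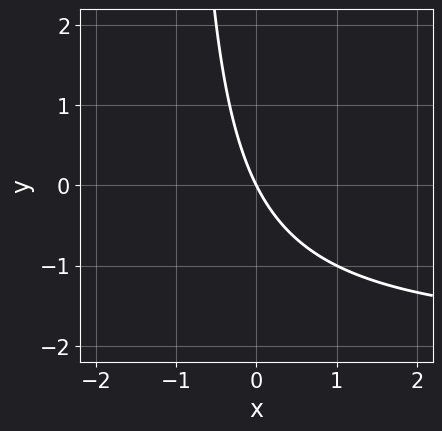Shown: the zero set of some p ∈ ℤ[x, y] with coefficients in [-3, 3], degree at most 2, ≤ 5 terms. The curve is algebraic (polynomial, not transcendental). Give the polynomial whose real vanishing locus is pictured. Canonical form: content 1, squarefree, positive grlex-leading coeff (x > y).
1. The degree is 2 — a generic line meets the curve in up to 2 points.
2. From the visible intercepts: it meets the y-axis at y = 0 (among the integer gridlines); it meets the x-axis at x = 0 (among the integer gridlines).
3. Assembling these constraints gives the stated polynomial.

x*y + 2*x + y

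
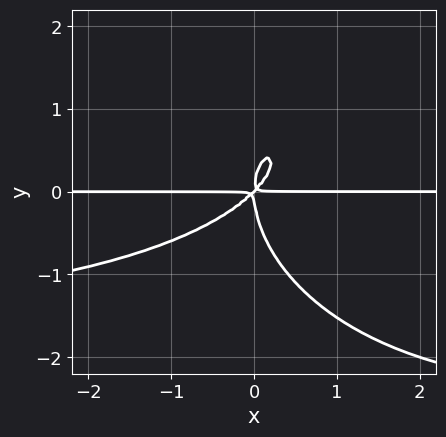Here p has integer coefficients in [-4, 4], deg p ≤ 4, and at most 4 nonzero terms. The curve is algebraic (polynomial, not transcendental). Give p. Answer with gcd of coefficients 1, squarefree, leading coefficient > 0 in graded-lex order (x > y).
x^2*y^2 + y^4 + 2*x^2*y - 2*x*y^2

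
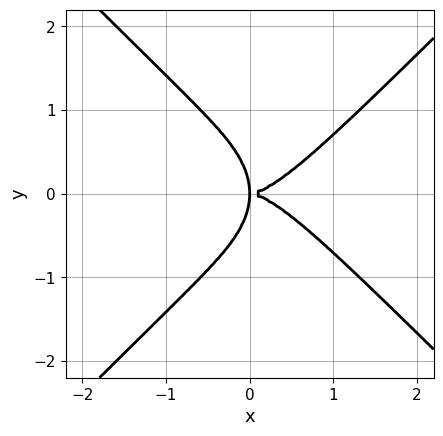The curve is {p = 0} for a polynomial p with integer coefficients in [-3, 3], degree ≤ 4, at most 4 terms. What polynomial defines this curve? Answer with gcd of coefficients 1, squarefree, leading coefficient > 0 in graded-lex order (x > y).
2*x^4 - 2*y^4 - 3*x*y^2

The degree is 4 — no degree-3 curve has this shape.
Symmetries: the y ↦ −y reflection is a symmetry, so y appears only in even powers.
From the visible intercepts: it meets the y-axis at y = 0 (among the integer gridlines); it meets the x-axis at x = 0 (among the integer gridlines).
Fitting integer coefficients to these (and the overall shape) gives p.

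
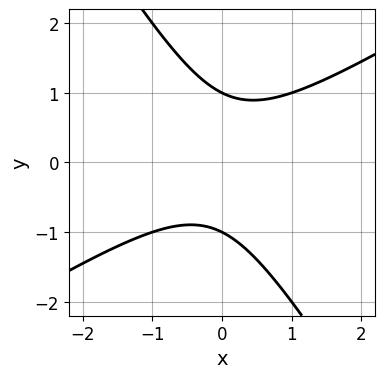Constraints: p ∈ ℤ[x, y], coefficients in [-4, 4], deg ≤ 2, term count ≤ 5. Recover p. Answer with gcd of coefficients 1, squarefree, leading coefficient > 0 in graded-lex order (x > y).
x^2 - x*y - y^2 + 1

(a) deg p = 2. The shape is more complex than any degree-1 curve.
(b) Observable constraints: the y-axis gridline crossings are at y ∈ {-1, 1}; the curve avoids every integer x-axis point in the box.
(c) These observations pin down the coefficients.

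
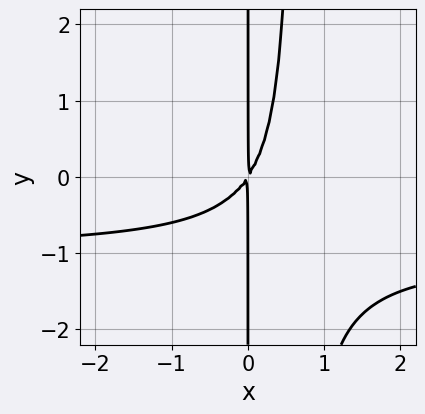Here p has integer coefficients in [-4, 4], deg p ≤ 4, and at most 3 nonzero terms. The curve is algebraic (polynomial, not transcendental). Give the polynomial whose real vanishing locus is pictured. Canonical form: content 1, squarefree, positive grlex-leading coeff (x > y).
3*x^2*y + 3*x^2 - 2*x*y

1. Degree: a generic line meets the curve in up to 3 points, so deg p = 3.
2. From the axis intercepts and sections: every point of the y-axis in the box is on the curve.
3. Together with the visible shape, these determine p as stated.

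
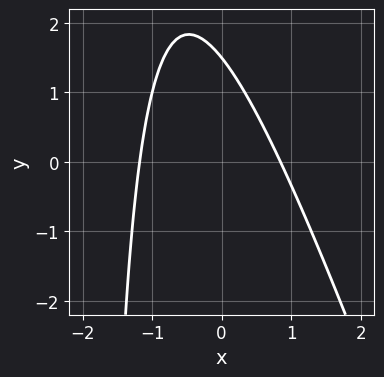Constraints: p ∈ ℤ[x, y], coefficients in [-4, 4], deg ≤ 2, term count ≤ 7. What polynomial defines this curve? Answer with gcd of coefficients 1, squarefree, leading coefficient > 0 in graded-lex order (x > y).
First, degree: the shape is more complex than any degree-1 curve, so deg p = 2.
Finally, matching integer coefficients to the picture gives p.

3*x^2 + x*y + x + 2*y - 3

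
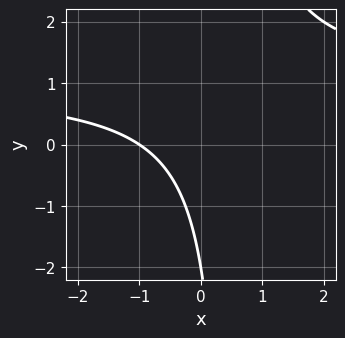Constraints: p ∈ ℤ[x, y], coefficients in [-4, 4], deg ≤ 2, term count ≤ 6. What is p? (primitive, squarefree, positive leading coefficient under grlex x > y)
(a) Degree: a generic line meets the curve in up to 2 points, so deg p = 2.
(b) From the visible intercepts: one y-axis crossing is at y = -2; it crosses the x-axis at the gridline x = -1.
(c) Matching integer coefficients to the picture gives p.

2*x*y - 2*x - y - 2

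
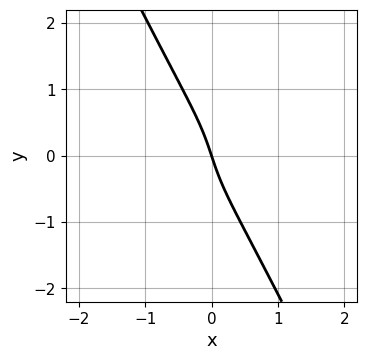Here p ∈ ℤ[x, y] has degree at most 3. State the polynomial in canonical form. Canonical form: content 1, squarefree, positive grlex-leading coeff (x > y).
(a) The degree is 3 — no degree-2 curve has this shape.
(b) Observable constraints: one y-axis crossing is at y = 0; it meets the x-axis at x = 0 (among the integer gridlines).
(c) Solving for integer coefficients yields p as stated.

2*x^2*y - 3*x*y^2 - 2*y^3 - 3*x - y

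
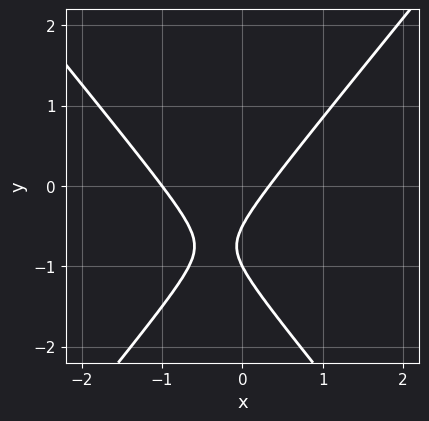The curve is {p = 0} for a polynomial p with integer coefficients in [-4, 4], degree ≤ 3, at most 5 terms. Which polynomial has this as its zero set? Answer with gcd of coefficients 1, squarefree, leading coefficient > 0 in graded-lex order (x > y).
3*x^2 - 2*y^2 + 2*x - 3*y - 1

1. The degree is 2 — the shape is more complex than any degree-1 curve.
2. Against the integer gridlines: it crosses the y-axis at the gridline y = -1; one x-axis crossing is at x = -1.
3. Fitting integer coefficients to these (and the overall shape) gives p.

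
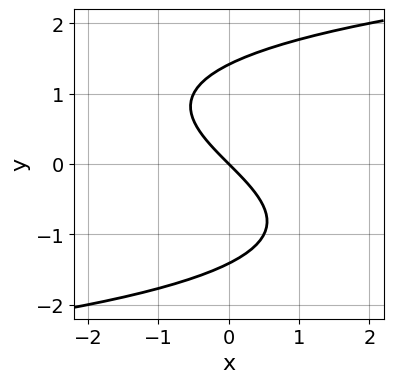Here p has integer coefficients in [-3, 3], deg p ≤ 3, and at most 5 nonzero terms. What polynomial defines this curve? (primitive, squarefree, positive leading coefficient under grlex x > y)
y^3 - 2*x - 2*y

First, deg p = 3. A generic line meets the curve in up to 3 points.
Next, checking where it meets the axes: one x-axis crossing is at x = 0; it meets the y-axis at y = 0 (among the integer gridlines).
Finally, the integer polynomial consistent with all of this is the stated p.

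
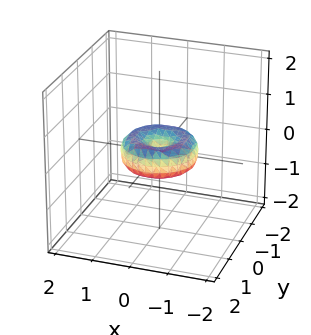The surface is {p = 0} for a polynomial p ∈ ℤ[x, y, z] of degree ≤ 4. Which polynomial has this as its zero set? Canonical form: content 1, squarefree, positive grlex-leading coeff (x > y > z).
First, degree: no degree-3 surface has this shape, so deg p = 4.
Then, by symmetry, every cross-section ⟂ z is a circle, so x, y appear only via x² + y².
Next, observable constraints: among the integer gridlines, it crosses the y-axis at y ∈ {-1, 0, 1}; the x-axis gridline crossings are at x ∈ {-1, 0, 1}; a circular section at z = 0 has radius exactly 1.
Finally, assembling these constraints gives the stated polynomial.

2*x^4 + 4*x^2*y^2 + 2*y^4 - 2*x^2 - 2*y^2 + 3*z^2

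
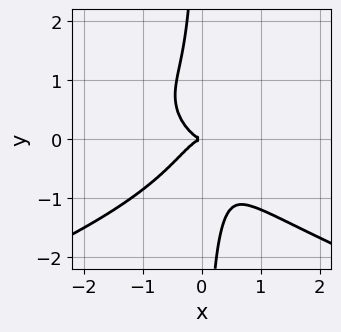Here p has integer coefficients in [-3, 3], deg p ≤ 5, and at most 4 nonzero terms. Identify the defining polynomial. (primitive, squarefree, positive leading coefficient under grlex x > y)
2*x*y^3 + 2*x^3 + y^2

First, deg p = 4. A generic line meets the curve in up to 4 points.
Next, checking where it meets the axes: one x-axis crossing is at x = 0; it crosses the y-axis at the gridline y = 0.
Finally, the integer polynomial consistent with all of this is the stated p.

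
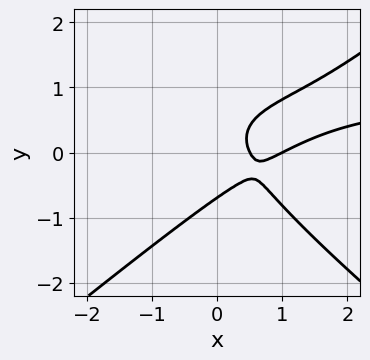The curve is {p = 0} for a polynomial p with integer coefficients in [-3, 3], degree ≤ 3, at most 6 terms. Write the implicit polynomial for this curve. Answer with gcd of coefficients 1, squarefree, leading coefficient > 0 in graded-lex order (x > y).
2*x^2*y - 3*y^3 - 2*x^2 + 3*x - 1

(a) Degree: no degree-2 curve has this shape, so deg p = 3.
(b) From the axis intercepts and sections: it meets the x-axis at x = 1 (among the integer gridlines).
(c) Together with the visible shape, these determine p as stated.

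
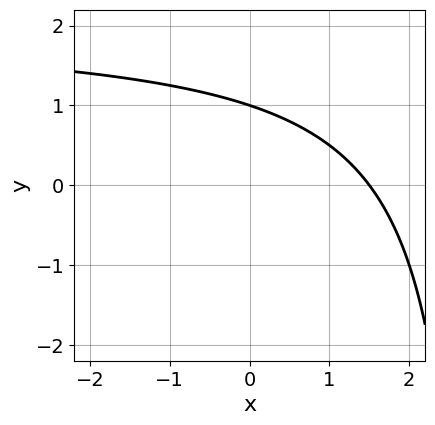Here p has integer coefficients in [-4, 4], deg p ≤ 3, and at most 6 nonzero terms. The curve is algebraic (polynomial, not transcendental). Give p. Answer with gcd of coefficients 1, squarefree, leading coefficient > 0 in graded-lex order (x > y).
x*y - 2*x - 3*y + 3

The degree is 2 — a generic line meets the curve in up to 2 points.
Checking where it meets the axes: it meets the y-axis at y = 1 (among the integer gridlines).
Matching integer coefficients to the picture gives p.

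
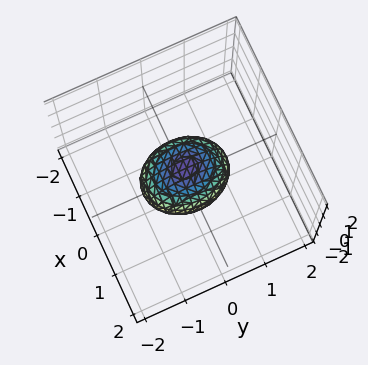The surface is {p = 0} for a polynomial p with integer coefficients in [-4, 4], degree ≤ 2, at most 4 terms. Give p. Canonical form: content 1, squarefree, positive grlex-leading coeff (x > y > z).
3*x^2 + 2*y^2 + 3*z^2 - 2

First, deg p = 2.
Then, symmetries: the y ↦ −y reflection is a symmetry, so y appears only in even powers; the x ↦ −x reflection is a symmetry, so x appears only in even powers; mirror symmetry z ↦ −z ⇒ only even powers of z.
Next, from the visible intercepts: the y-axis gridline crossings are at y ∈ {-1, 1}.
Finally, assembling these constraints gives the stated polynomial.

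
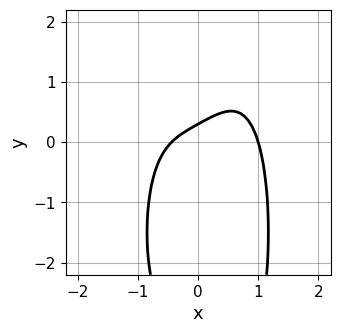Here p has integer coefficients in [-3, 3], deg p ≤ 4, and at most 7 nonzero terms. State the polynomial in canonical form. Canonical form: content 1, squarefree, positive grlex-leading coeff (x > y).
3*x^4 + y^2 - 2*x + 3*y - 1

1. The degree is 4 — a generic line meets the curve in up to 4 points.
2. Checking where it meets the axes: it meets the x-axis at x = 1 (among the integer gridlines).
3. Solving for integer coefficients yields p as stated.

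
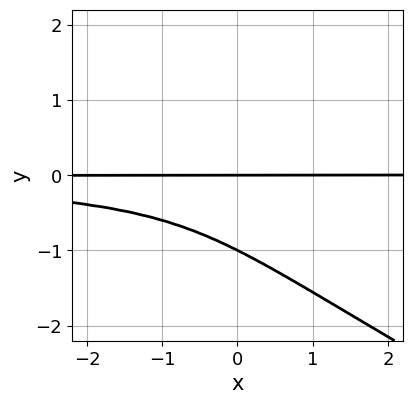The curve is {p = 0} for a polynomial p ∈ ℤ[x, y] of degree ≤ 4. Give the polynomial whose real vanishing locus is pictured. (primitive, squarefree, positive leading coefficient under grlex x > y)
x*y^3 + 2*y^4 - 2*x*y^2 + 2*y

deg p = 4. The shape is more complex than any degree-3 curve.
Observable constraints: among the integer gridlines, it crosses the y-axis at y ∈ {-1, 0}; the visible x-axis segment lies entirely on the curve.
These observations pin down the coefficients.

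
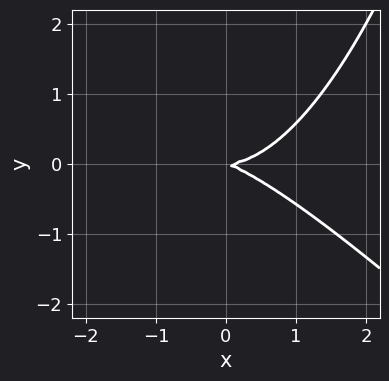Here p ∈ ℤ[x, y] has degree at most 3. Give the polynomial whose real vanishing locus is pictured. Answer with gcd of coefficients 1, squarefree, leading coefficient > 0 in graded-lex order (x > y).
x^3 + x^2*y - x*y - 3*y^2

First, the degree is 3 — the shape is more complex than any degree-2 curve.
Next, reading off the gridlines: it meets the x-axis at x = 0 (among the integer gridlines); one y-axis crossing is at y = 0.
Finally, fitting integer coefficients to these (and the overall shape) gives p.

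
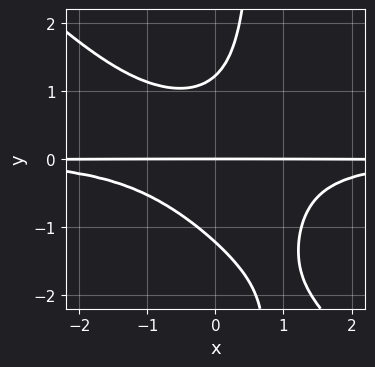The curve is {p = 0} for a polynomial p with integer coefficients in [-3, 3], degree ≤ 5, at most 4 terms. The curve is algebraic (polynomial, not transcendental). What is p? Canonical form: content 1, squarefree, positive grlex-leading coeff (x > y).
3*x^2*y^2 + 3*x*y^3 - 2*y^3 + 3*y

1. deg p = 4. The shape is more complex than any degree-3 curve.
2. Observable constraints: the visible x-axis segment lies entirely on the curve; it crosses the y-axis at the gridline y = 0.
3. Putting this together gives p.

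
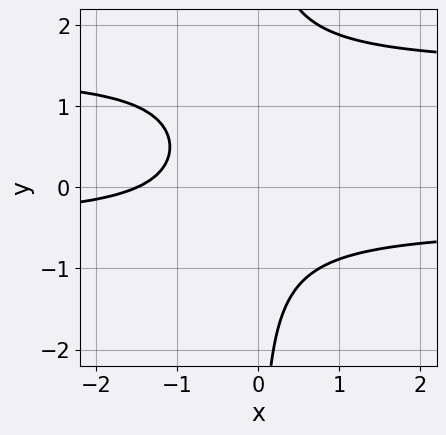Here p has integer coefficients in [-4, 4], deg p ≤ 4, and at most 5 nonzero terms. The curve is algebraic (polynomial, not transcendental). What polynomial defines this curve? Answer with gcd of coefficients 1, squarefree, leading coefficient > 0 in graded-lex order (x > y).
1. deg p = 3. The shape is more complex than any degree-2 curve.
2. From the visible intercepts: no y-intercept at any integer in the box.
3. Matching integer coefficients to the picture gives p.

3*x*y^2 - 3*x*y - 2*x - 3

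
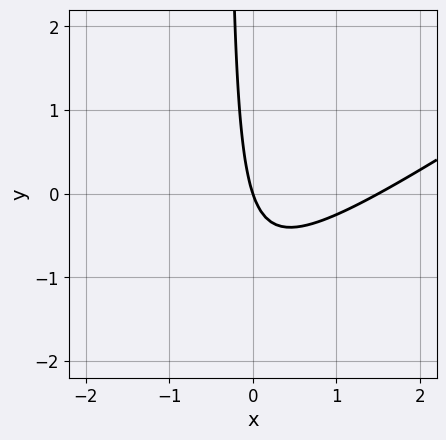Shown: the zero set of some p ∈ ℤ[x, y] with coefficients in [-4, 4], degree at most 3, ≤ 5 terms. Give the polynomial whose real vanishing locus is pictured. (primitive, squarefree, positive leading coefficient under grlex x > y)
2*x^2 - 3*x*y - 3*x - y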